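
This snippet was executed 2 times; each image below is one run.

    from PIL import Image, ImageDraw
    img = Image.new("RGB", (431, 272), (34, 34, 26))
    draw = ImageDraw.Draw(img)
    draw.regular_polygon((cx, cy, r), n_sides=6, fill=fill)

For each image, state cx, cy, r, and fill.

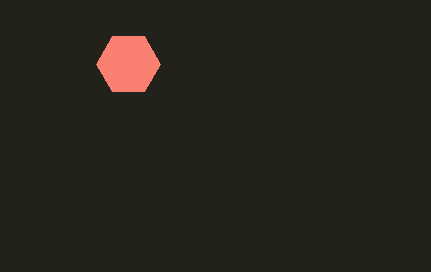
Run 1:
cx = 128
cy = 64
r = 32
fill = 'salmon'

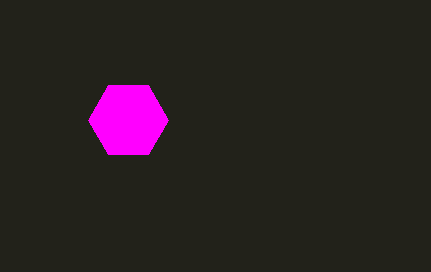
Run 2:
cx = 128
cy = 120
r = 40
fill = 'magenta'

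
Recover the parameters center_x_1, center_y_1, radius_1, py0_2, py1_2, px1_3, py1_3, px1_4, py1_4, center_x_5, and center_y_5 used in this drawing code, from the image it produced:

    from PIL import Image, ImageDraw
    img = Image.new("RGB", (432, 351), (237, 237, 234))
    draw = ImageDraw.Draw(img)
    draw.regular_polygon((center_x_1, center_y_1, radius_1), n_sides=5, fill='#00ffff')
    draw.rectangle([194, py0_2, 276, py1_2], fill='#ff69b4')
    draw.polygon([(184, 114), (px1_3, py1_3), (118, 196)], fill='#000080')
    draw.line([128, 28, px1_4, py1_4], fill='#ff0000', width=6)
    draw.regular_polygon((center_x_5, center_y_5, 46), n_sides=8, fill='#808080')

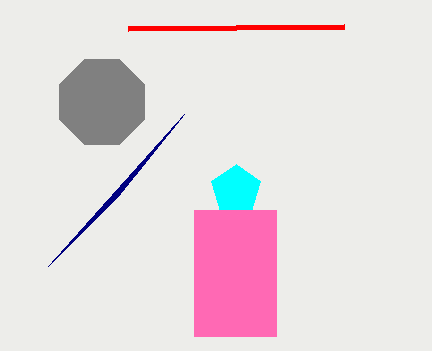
center_x_1 = 236, center_y_1 = 190, radius_1 = 26, py0_2 = 210, py1_2 = 336, px1_3 = 48, py1_3 = 266, px1_4 = 344, py1_4 = 26, center_x_5 = 102, center_y_5 = 102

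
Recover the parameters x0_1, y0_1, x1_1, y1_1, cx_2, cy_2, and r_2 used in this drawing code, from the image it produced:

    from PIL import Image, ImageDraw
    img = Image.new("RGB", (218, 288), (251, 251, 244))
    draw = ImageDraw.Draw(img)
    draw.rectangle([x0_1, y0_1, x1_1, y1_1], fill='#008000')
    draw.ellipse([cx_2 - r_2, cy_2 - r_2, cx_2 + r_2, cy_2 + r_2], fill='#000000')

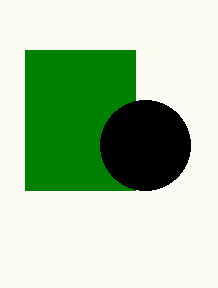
x0_1 = 25; y0_1 = 50; x1_1 = 135; y1_1 = 190; cx_2 = 145; cy_2 = 145; r_2 = 45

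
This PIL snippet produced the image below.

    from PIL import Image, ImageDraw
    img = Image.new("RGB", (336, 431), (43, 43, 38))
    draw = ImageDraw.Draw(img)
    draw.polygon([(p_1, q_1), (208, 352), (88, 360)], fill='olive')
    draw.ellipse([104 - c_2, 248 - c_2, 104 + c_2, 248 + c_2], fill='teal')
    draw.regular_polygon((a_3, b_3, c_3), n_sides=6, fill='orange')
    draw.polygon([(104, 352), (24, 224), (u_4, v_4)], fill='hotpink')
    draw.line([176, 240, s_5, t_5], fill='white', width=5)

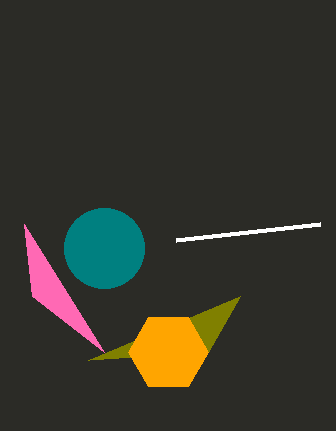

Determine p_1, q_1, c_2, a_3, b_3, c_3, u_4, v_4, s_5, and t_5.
p_1 = 240; q_1 = 296; c_2 = 40; a_3 = 168; b_3 = 352; c_3 = 40; u_4 = 32; v_4 = 296; s_5 = 320; t_5 = 224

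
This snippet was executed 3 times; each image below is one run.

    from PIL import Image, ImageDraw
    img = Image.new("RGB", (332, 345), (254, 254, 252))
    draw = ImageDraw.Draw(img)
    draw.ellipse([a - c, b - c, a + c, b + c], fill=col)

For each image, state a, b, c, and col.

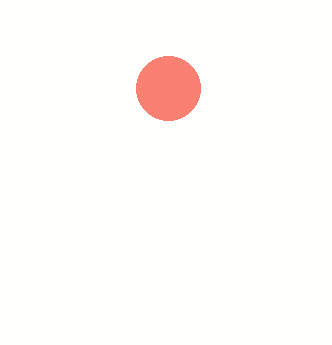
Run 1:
a = 168; b = 88; c = 32; col = 'salmon'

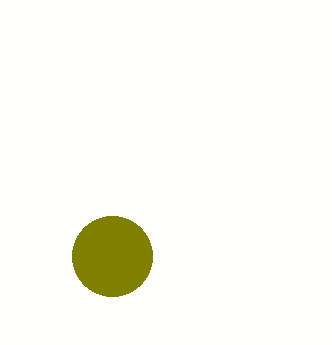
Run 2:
a = 112; b = 256; c = 40; col = 'olive'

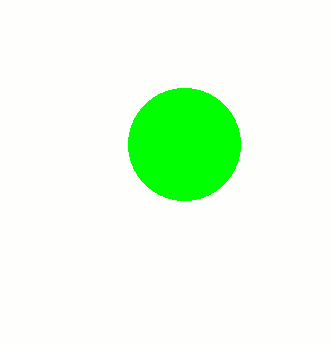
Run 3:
a = 184, b = 144, c = 56, col = 'lime'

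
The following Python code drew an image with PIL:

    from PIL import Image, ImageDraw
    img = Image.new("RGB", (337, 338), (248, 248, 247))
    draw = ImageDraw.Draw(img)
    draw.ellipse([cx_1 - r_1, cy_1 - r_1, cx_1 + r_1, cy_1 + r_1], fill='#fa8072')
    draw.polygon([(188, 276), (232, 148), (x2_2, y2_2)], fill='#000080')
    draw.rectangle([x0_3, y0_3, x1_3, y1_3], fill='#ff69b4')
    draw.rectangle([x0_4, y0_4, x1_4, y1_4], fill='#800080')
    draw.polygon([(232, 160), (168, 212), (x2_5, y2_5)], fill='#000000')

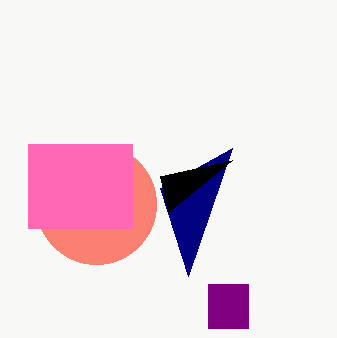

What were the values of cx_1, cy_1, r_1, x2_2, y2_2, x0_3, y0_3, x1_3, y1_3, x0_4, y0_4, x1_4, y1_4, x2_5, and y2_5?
cx_1 = 96, cy_1 = 204, r_1 = 60, x2_2 = 160, y2_2 = 188, x0_3 = 28, y0_3 = 144, x1_3 = 132, y1_3 = 228, x0_4 = 208, y0_4 = 284, x1_4 = 248, y1_4 = 328, x2_5 = 160, y2_5 = 176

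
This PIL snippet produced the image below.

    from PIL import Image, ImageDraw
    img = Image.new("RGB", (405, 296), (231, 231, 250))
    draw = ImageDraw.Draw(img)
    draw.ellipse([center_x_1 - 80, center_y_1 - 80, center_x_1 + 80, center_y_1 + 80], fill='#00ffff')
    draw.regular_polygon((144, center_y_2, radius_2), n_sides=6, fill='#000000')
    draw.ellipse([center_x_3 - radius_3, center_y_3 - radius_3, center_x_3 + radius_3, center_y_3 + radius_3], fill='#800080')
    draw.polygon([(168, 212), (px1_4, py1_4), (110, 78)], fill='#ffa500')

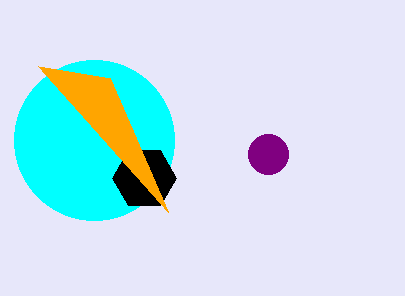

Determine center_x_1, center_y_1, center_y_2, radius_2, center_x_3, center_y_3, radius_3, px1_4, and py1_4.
center_x_1 = 94; center_y_1 = 140; center_y_2 = 178; radius_2 = 32; center_x_3 = 268; center_y_3 = 154; radius_3 = 20; px1_4 = 38; py1_4 = 66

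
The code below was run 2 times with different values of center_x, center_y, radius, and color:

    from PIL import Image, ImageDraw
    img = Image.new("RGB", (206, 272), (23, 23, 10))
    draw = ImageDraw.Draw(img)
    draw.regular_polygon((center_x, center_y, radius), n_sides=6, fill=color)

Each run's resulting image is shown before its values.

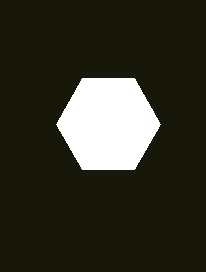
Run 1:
center_x = 108, center_y = 124, radius = 52, color = 'white'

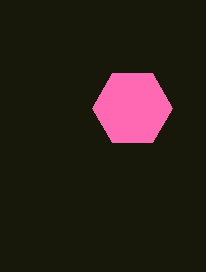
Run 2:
center_x = 132
center_y = 108
radius = 40
color = 'hotpink'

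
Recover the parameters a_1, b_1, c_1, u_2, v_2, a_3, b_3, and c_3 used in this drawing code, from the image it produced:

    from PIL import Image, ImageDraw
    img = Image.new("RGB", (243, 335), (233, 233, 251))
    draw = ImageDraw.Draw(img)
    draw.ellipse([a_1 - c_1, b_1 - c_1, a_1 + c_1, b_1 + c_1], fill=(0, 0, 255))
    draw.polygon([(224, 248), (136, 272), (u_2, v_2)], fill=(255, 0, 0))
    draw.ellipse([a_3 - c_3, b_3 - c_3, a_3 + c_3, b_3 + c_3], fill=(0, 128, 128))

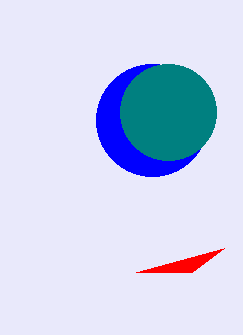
a_1 = 152, b_1 = 120, c_1 = 56, u_2 = 192, v_2 = 272, a_3 = 168, b_3 = 112, c_3 = 48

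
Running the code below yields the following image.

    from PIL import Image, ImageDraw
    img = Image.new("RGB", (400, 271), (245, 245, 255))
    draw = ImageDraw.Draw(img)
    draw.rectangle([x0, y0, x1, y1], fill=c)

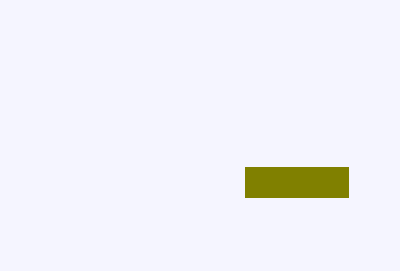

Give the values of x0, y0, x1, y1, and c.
x0 = 245, y0 = 167, x1 = 348, y1 = 197, c = 'olive'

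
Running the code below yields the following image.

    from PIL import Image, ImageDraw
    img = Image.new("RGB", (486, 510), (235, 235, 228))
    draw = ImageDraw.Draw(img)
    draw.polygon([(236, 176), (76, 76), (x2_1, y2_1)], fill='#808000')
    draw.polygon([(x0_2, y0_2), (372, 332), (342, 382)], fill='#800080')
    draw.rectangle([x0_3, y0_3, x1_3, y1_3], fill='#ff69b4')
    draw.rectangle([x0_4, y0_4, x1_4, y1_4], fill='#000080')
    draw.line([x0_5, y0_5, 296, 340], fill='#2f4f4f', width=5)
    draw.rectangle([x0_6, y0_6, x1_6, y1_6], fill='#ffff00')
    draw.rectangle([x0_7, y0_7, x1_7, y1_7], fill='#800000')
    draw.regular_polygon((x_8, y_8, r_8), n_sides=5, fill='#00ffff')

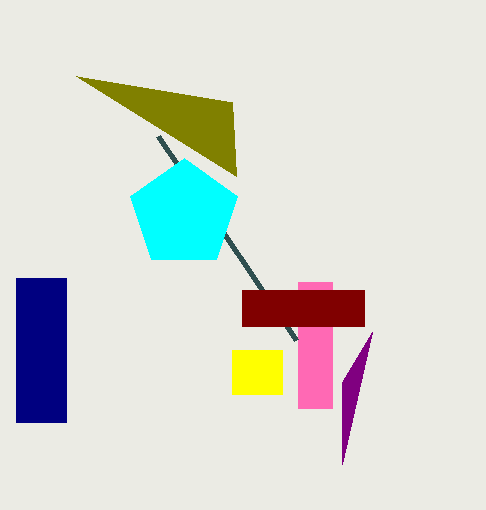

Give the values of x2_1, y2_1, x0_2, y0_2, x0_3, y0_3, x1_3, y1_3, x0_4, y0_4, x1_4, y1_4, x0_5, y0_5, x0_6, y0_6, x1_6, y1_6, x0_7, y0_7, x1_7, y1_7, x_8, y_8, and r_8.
x2_1 = 232
y2_1 = 102
x0_2 = 342
y0_2 = 464
x0_3 = 298
y0_3 = 282
x1_3 = 332
y1_3 = 408
x0_4 = 16
y0_4 = 278
x1_4 = 66
y1_4 = 422
x0_5 = 158
y0_5 = 136
x0_6 = 232
y0_6 = 350
x1_6 = 282
y1_6 = 394
x0_7 = 242
y0_7 = 290
x1_7 = 364
y1_7 = 326
x_8 = 184
y_8 = 214
r_8 = 56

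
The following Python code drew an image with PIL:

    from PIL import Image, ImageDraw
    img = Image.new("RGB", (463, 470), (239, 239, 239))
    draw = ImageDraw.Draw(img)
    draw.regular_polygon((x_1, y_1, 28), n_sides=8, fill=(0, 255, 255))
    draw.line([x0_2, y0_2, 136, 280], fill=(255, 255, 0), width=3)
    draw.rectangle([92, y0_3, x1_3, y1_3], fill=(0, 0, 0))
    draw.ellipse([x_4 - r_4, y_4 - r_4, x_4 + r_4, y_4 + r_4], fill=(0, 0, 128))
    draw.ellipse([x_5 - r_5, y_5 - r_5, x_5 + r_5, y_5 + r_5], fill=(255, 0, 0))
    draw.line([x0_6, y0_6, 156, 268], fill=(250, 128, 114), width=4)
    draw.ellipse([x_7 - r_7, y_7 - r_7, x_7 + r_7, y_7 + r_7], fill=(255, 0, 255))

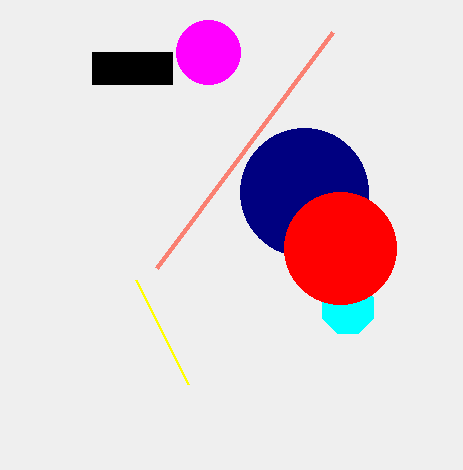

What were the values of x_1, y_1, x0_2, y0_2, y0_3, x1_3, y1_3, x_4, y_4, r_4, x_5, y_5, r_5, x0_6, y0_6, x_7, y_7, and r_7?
x_1 = 348
y_1 = 308
x0_2 = 188
y0_2 = 384
y0_3 = 52
x1_3 = 172
y1_3 = 84
x_4 = 304
y_4 = 192
r_4 = 64
x_5 = 340
y_5 = 248
r_5 = 56
x0_6 = 332
y0_6 = 32
x_7 = 208
y_7 = 52
r_7 = 32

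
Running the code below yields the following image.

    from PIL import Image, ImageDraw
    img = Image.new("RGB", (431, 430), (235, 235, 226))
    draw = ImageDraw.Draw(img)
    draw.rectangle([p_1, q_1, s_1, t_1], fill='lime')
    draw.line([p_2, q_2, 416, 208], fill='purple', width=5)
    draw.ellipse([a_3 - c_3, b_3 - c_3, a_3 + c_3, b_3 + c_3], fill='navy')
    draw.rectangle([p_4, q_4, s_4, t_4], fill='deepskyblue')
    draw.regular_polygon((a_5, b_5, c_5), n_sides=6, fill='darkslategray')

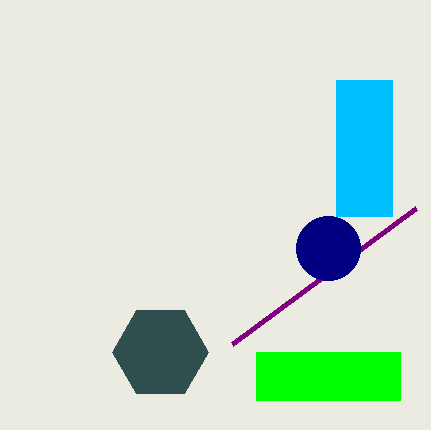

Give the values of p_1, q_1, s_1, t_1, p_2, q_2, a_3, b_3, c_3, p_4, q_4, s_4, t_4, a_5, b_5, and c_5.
p_1 = 256, q_1 = 352, s_1 = 400, t_1 = 400, p_2 = 232, q_2 = 344, a_3 = 328, b_3 = 248, c_3 = 32, p_4 = 336, q_4 = 80, s_4 = 392, t_4 = 216, a_5 = 160, b_5 = 352, c_5 = 48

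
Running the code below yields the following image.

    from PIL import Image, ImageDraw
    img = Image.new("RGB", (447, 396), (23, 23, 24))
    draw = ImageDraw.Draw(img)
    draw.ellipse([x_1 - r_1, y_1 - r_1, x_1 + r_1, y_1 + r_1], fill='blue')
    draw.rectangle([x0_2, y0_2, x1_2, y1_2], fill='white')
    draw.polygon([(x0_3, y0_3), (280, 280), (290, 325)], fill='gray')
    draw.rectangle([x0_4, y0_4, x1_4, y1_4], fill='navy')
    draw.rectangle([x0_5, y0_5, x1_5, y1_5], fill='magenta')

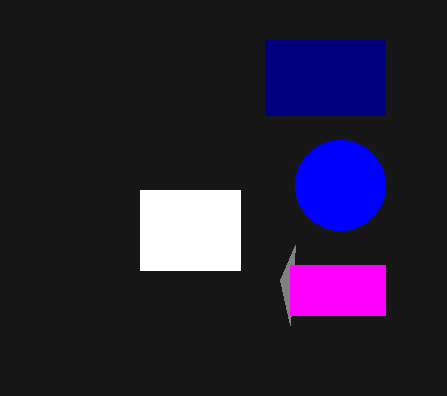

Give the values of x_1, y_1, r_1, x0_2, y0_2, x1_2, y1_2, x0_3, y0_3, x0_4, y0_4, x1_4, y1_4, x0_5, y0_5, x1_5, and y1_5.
x_1 = 340, y_1 = 185, r_1 = 45, x0_2 = 140, y0_2 = 190, x1_2 = 240, y1_2 = 270, x0_3 = 295, y0_3 = 245, x0_4 = 265, y0_4 = 40, x1_4 = 385, y1_4 = 115, x0_5 = 290, y0_5 = 265, x1_5 = 385, y1_5 = 315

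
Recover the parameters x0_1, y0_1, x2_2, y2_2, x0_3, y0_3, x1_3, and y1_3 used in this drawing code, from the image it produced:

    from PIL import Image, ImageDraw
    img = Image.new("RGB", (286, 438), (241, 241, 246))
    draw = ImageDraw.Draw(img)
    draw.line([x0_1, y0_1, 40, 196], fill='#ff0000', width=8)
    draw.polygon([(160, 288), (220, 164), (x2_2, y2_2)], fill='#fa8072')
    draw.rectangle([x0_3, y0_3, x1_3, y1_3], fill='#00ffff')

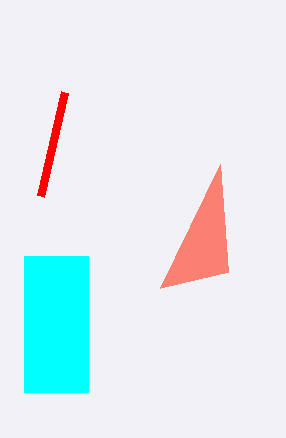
x0_1 = 64, y0_1 = 92, x2_2 = 228, y2_2 = 272, x0_3 = 24, y0_3 = 256, x1_3 = 88, y1_3 = 392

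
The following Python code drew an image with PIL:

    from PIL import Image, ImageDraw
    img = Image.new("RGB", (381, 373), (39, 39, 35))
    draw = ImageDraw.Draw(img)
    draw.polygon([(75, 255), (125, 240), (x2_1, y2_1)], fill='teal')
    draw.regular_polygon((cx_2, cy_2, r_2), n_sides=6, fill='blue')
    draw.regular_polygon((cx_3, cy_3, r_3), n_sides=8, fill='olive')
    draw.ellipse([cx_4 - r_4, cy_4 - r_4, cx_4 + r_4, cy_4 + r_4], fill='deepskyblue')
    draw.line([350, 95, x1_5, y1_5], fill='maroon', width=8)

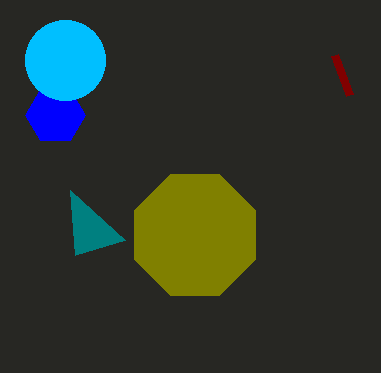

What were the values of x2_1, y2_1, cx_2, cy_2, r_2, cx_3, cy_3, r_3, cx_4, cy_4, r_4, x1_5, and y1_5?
x2_1 = 70; y2_1 = 190; cx_2 = 55; cy_2 = 115; r_2 = 30; cx_3 = 195; cy_3 = 235; r_3 = 65; cx_4 = 65; cy_4 = 60; r_4 = 40; x1_5 = 335; y1_5 = 55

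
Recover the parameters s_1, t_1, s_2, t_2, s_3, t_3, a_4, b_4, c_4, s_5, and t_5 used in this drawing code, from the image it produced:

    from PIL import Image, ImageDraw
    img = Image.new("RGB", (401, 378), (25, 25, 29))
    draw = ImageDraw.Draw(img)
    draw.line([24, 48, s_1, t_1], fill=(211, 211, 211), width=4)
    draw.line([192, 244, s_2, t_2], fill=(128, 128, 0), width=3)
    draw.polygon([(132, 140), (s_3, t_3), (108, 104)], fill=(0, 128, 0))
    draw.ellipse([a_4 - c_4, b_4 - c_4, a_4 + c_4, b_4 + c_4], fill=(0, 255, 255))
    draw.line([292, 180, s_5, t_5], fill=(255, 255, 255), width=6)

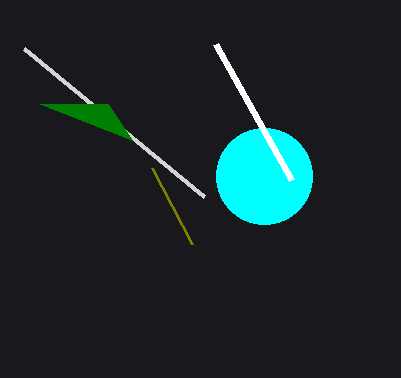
s_1 = 204
t_1 = 196
s_2 = 152
t_2 = 168
s_3 = 40
t_3 = 104
a_4 = 264
b_4 = 176
c_4 = 48
s_5 = 216
t_5 = 44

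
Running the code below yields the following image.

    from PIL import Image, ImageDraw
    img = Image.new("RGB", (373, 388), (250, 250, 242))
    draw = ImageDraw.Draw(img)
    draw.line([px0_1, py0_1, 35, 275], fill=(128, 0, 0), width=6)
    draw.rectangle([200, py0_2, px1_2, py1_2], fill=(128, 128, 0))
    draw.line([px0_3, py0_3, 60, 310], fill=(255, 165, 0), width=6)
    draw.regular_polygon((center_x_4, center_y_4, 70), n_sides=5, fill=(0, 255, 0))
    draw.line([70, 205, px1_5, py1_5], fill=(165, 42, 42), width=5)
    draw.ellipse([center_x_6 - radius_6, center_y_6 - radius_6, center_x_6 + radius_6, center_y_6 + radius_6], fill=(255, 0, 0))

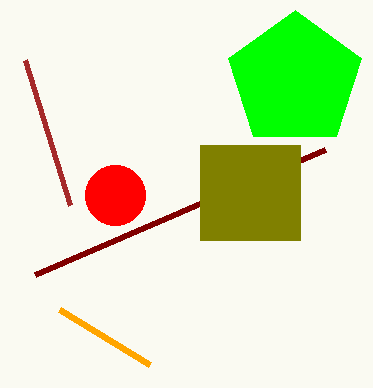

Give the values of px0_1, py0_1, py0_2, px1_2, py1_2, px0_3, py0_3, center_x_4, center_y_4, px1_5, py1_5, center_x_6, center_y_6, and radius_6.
px0_1 = 325; py0_1 = 150; py0_2 = 145; px1_2 = 300; py1_2 = 240; px0_3 = 150; py0_3 = 365; center_x_4 = 295; center_y_4 = 80; px1_5 = 25; py1_5 = 60; center_x_6 = 115; center_y_6 = 195; radius_6 = 30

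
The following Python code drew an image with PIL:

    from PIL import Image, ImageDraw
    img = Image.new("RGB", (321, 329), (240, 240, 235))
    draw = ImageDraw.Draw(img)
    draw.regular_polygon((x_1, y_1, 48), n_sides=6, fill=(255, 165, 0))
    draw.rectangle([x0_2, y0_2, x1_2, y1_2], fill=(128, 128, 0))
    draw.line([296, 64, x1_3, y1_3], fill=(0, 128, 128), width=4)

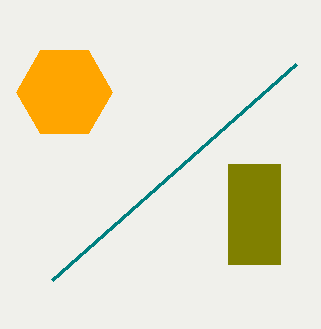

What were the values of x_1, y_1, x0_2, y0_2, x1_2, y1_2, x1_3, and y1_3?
x_1 = 64, y_1 = 92, x0_2 = 228, y0_2 = 164, x1_2 = 280, y1_2 = 264, x1_3 = 52, y1_3 = 280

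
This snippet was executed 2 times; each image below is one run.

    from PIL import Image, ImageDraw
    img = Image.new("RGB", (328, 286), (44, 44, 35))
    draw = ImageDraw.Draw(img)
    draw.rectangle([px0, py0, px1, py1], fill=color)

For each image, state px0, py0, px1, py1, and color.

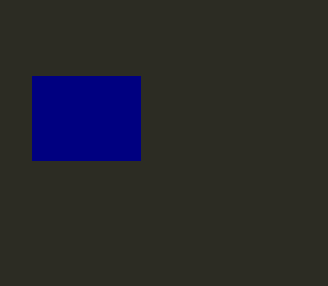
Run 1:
px0 = 32, py0 = 76, px1 = 140, py1 = 160, color = 'navy'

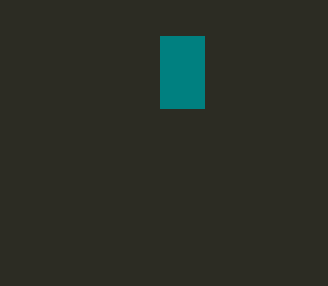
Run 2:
px0 = 160, py0 = 36, px1 = 204, py1 = 108, color = 'teal'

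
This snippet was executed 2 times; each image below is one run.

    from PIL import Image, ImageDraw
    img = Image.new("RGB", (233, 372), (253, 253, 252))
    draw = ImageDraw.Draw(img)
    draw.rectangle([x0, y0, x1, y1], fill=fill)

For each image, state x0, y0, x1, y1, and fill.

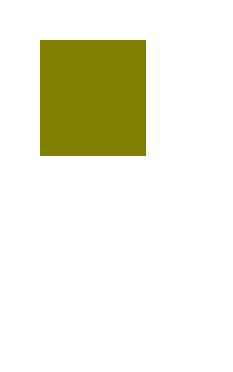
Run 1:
x0 = 40
y0 = 40
x1 = 145
y1 = 155
fill = 'olive'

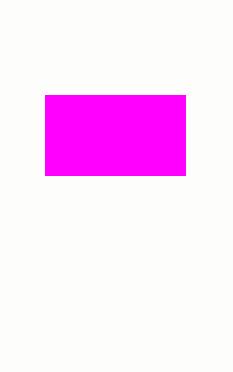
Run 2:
x0 = 45, y0 = 95, x1 = 185, y1 = 175, fill = 'magenta'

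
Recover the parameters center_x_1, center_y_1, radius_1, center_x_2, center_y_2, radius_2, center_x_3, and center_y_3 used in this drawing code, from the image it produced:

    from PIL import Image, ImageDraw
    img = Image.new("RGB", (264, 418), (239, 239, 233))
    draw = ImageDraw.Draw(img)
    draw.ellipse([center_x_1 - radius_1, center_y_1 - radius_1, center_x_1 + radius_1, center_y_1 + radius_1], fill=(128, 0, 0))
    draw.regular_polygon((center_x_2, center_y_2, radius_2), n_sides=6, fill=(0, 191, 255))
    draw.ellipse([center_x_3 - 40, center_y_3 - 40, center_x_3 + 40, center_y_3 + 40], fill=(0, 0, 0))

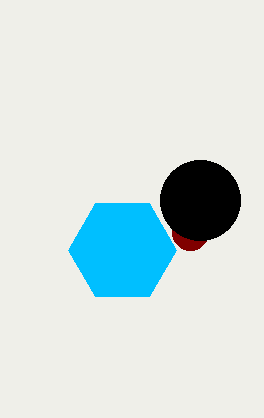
center_x_1 = 190, center_y_1 = 232, radius_1 = 18, center_x_2 = 122, center_y_2 = 250, radius_2 = 54, center_x_3 = 200, center_y_3 = 200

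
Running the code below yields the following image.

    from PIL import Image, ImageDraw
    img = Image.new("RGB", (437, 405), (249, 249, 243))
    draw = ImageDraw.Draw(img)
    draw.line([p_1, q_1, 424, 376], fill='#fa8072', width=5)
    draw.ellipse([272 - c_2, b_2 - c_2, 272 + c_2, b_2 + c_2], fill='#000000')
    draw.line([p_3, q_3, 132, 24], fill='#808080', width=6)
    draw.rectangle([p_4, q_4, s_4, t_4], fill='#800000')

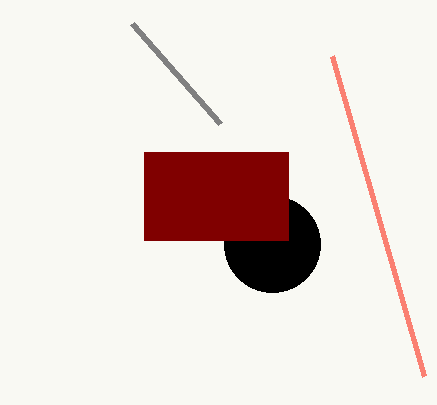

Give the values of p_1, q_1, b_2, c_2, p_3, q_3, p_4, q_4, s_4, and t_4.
p_1 = 332
q_1 = 56
b_2 = 244
c_2 = 48
p_3 = 220
q_3 = 124
p_4 = 144
q_4 = 152
s_4 = 288
t_4 = 240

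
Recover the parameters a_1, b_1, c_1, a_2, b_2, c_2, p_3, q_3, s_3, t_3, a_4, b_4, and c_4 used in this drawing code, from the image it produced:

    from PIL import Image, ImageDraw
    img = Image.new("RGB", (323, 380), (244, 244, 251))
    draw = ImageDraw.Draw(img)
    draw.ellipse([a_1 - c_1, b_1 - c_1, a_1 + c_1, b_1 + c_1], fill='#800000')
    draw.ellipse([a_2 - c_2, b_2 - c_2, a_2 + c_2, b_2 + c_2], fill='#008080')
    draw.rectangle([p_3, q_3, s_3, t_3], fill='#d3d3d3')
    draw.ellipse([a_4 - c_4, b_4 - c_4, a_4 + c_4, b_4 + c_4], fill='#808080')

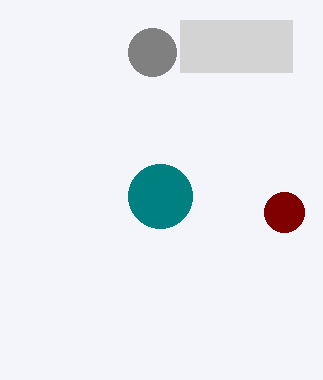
a_1 = 284; b_1 = 212; c_1 = 20; a_2 = 160; b_2 = 196; c_2 = 32; p_3 = 180; q_3 = 20; s_3 = 292; t_3 = 72; a_4 = 152; b_4 = 52; c_4 = 24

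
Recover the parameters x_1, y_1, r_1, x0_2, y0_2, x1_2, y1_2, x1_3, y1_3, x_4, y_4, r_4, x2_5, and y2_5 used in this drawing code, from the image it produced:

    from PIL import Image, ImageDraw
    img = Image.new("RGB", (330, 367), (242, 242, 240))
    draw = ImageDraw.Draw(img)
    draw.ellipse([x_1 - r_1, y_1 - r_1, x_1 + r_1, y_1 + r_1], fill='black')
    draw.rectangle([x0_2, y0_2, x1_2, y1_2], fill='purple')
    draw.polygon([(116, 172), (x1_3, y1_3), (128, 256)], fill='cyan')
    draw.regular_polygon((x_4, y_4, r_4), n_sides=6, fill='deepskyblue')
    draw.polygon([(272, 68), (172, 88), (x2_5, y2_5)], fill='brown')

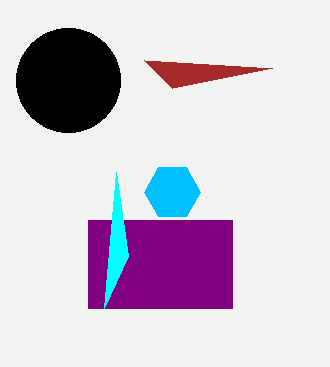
x_1 = 68, y_1 = 80, r_1 = 52, x0_2 = 88, y0_2 = 220, x1_2 = 232, y1_2 = 308, x1_3 = 104, y1_3 = 308, x_4 = 172, y_4 = 192, r_4 = 28, x2_5 = 144, y2_5 = 60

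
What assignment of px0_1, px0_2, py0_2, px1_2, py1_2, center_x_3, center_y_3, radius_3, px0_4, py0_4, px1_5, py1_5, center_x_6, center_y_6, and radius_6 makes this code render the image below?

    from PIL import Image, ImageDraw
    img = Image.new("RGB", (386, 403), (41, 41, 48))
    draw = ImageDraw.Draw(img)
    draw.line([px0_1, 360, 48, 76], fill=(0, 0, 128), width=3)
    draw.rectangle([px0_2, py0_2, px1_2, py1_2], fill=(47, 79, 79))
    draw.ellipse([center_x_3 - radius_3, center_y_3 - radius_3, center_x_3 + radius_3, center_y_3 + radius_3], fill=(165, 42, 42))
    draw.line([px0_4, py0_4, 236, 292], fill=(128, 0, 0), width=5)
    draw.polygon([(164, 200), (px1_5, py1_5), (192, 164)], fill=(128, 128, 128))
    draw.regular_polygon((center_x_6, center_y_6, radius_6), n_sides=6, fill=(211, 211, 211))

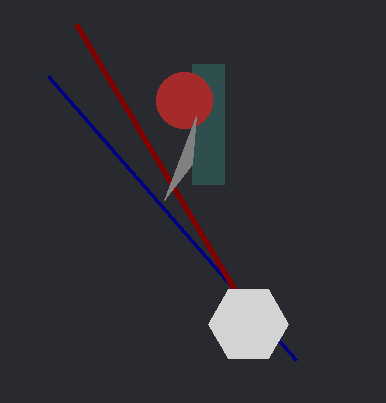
px0_1 = 296, px0_2 = 192, py0_2 = 64, px1_2 = 224, py1_2 = 184, center_x_3 = 184, center_y_3 = 100, radius_3 = 28, px0_4 = 76, py0_4 = 24, px1_5 = 196, py1_5 = 116, center_x_6 = 248, center_y_6 = 324, radius_6 = 40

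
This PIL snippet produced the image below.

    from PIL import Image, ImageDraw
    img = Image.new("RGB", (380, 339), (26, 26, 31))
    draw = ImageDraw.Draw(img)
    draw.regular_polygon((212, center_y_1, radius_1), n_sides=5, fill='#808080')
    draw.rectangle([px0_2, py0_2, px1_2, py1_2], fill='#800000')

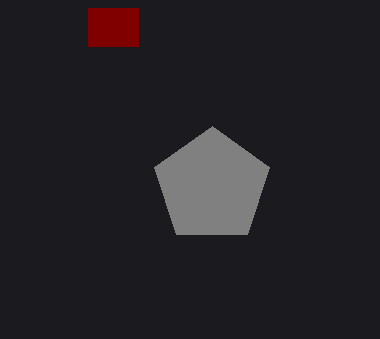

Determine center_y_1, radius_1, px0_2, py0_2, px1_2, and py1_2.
center_y_1 = 186; radius_1 = 60; px0_2 = 88; py0_2 = 8; px1_2 = 138; py1_2 = 46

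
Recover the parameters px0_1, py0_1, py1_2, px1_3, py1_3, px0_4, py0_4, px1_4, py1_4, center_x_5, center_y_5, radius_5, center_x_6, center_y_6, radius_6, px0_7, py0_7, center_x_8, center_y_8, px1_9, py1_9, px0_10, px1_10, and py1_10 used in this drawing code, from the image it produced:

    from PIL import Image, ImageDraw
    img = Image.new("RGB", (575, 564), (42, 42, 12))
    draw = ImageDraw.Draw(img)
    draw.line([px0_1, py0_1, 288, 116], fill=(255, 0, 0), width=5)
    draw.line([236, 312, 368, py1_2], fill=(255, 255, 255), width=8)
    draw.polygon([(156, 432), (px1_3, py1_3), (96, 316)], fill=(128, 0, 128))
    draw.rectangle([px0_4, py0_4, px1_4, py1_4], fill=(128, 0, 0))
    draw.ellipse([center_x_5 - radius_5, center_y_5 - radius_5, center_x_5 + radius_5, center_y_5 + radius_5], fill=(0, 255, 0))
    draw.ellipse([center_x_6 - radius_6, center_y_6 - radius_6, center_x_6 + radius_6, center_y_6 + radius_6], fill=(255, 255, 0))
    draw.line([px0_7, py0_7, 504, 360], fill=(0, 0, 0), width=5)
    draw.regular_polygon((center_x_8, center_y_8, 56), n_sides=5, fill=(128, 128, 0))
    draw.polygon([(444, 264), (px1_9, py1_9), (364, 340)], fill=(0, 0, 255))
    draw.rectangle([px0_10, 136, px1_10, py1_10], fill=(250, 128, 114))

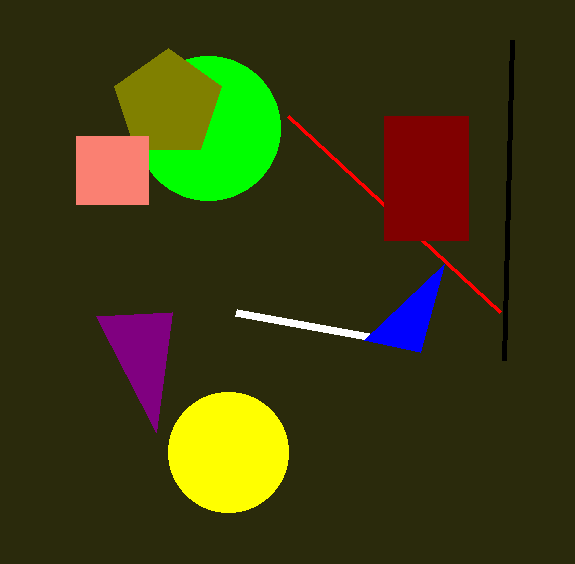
px0_1 = 500
py0_1 = 312
py1_2 = 336
px1_3 = 172
py1_3 = 312
px0_4 = 384
py0_4 = 116
px1_4 = 468
py1_4 = 240
center_x_5 = 208
center_y_5 = 128
radius_5 = 72
center_x_6 = 228
center_y_6 = 452
radius_6 = 60
px0_7 = 512
py0_7 = 40
center_x_8 = 168
center_y_8 = 104
px1_9 = 420
py1_9 = 352
px0_10 = 76
px1_10 = 148
py1_10 = 204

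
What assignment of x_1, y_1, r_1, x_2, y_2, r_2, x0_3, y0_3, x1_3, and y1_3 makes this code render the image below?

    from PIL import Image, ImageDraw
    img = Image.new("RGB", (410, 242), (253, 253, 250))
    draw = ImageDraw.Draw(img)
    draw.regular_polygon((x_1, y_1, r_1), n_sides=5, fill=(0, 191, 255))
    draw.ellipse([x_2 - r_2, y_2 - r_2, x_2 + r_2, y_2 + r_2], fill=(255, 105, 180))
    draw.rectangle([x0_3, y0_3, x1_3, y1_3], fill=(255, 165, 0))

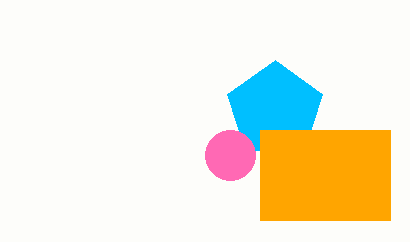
x_1 = 275, y_1 = 110, r_1 = 50, x_2 = 230, y_2 = 155, r_2 = 25, x0_3 = 260, y0_3 = 130, x1_3 = 390, y1_3 = 220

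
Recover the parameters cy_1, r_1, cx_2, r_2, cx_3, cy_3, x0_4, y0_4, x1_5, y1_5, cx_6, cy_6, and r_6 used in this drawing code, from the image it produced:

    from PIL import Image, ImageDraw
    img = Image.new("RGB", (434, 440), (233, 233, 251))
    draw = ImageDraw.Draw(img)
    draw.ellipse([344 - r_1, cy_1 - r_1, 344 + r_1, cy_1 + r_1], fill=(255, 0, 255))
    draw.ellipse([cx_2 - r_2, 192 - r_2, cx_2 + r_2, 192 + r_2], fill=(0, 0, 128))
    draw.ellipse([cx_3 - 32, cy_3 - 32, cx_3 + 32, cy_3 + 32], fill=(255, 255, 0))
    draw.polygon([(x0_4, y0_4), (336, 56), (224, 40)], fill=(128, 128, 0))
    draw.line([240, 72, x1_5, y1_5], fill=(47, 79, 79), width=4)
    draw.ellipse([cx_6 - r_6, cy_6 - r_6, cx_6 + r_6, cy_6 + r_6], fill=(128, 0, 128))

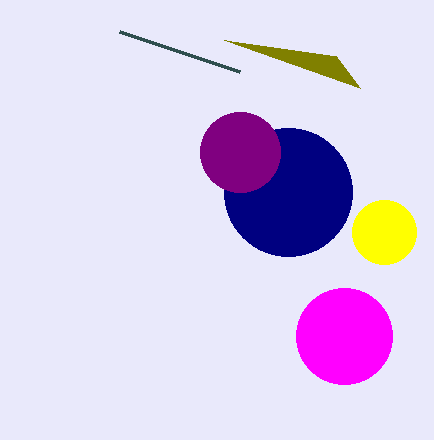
cy_1 = 336
r_1 = 48
cx_2 = 288
r_2 = 64
cx_3 = 384
cy_3 = 232
x0_4 = 360
y0_4 = 88
x1_5 = 120
y1_5 = 32
cx_6 = 240
cy_6 = 152
r_6 = 40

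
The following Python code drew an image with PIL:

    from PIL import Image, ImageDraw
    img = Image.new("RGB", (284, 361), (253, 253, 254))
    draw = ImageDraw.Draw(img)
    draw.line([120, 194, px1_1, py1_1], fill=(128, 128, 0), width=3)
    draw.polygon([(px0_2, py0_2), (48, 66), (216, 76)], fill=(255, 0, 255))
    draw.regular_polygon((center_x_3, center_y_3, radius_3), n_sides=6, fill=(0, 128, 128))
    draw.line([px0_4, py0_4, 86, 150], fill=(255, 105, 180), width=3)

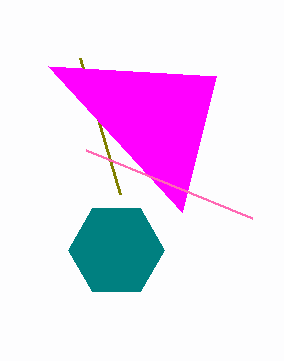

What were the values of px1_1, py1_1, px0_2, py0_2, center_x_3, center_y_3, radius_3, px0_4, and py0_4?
px1_1 = 80; py1_1 = 58; px0_2 = 182; py0_2 = 212; center_x_3 = 116; center_y_3 = 250; radius_3 = 48; px0_4 = 252; py0_4 = 218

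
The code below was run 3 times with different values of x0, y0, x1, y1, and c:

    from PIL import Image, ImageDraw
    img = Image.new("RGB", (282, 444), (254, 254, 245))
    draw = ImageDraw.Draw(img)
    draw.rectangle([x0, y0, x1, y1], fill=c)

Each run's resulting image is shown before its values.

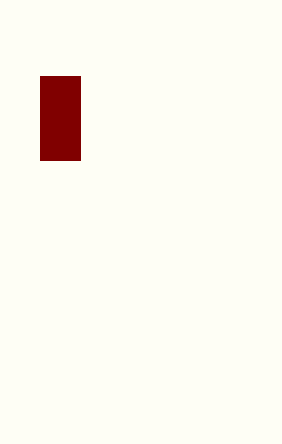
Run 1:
x0 = 40; y0 = 76; x1 = 80; y1 = 160; c = 'maroon'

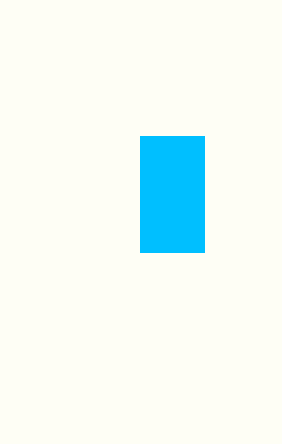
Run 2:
x0 = 140; y0 = 136; x1 = 204; y1 = 252; c = 'deepskyblue'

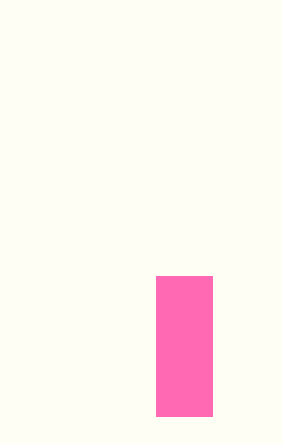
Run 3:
x0 = 156
y0 = 276
x1 = 212
y1 = 416
c = 'hotpink'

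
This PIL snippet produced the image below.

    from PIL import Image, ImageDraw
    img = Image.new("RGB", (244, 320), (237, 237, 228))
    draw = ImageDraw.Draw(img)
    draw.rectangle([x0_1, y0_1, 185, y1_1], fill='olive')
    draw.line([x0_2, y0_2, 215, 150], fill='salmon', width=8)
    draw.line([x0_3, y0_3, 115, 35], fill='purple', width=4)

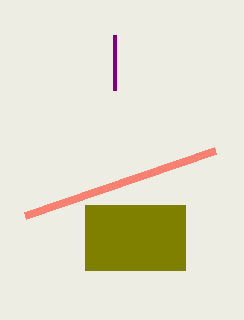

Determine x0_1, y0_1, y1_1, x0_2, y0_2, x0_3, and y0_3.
x0_1 = 85; y0_1 = 205; y1_1 = 270; x0_2 = 25; y0_2 = 215; x0_3 = 115; y0_3 = 90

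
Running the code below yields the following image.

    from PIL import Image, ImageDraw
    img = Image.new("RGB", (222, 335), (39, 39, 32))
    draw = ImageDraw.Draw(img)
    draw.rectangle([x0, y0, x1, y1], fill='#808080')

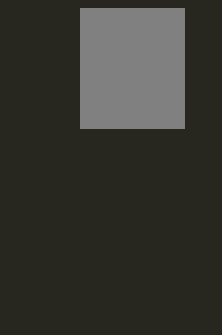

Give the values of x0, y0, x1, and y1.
x0 = 80; y0 = 8; x1 = 184; y1 = 128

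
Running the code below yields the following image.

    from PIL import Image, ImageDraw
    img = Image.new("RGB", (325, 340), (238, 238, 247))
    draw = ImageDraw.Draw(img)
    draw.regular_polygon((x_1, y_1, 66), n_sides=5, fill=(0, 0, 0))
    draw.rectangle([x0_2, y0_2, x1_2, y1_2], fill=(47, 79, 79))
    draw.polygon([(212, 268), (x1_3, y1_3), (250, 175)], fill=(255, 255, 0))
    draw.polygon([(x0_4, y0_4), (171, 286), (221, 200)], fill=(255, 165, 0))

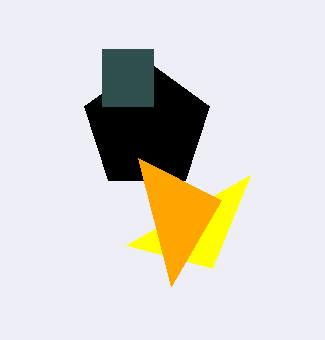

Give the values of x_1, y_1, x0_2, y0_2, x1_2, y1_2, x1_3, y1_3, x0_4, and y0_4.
x_1 = 147, y_1 = 127, x0_2 = 102, y0_2 = 49, x1_2 = 153, y1_2 = 106, x1_3 = 126, y1_3 = 245, x0_4 = 138, y0_4 = 158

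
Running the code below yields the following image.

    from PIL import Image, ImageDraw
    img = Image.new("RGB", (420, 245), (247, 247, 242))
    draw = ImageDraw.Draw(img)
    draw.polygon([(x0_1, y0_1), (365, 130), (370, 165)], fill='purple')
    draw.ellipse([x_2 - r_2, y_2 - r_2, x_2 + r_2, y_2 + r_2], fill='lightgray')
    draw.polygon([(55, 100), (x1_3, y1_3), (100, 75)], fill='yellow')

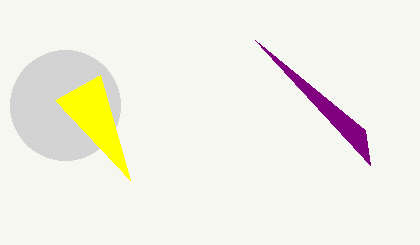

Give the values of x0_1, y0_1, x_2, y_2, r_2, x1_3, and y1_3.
x0_1 = 255
y0_1 = 40
x_2 = 65
y_2 = 105
r_2 = 55
x1_3 = 130
y1_3 = 180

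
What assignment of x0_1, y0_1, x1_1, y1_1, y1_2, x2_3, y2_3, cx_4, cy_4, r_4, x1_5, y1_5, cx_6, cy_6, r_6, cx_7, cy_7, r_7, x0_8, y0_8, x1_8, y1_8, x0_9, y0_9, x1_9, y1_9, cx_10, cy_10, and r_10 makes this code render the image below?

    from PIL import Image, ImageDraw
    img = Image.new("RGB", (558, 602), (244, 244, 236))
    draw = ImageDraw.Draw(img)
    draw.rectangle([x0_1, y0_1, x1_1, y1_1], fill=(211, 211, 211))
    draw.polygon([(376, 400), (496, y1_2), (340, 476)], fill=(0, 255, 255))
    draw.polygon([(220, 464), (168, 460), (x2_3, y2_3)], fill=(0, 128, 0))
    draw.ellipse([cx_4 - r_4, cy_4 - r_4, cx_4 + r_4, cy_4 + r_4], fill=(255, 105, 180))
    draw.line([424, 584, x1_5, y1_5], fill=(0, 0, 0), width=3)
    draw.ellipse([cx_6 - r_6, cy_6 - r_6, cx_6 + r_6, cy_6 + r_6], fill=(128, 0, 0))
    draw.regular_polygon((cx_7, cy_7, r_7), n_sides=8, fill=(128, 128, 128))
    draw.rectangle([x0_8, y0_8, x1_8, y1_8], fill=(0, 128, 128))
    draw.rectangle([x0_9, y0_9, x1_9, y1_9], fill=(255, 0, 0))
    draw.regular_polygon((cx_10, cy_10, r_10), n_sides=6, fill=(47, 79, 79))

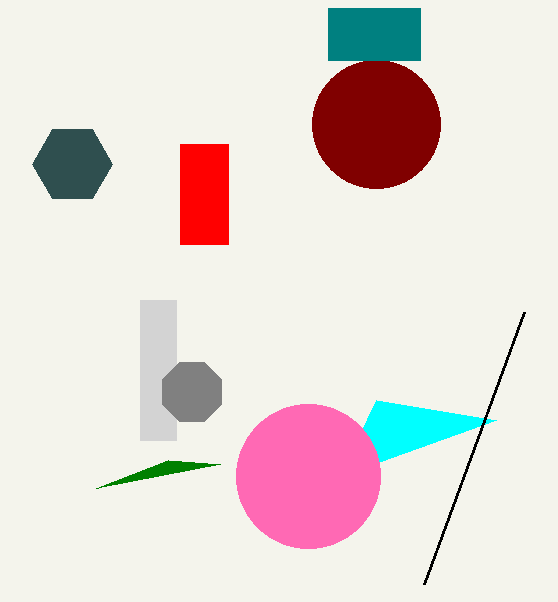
x0_1 = 140; y0_1 = 300; x1_1 = 176; y1_1 = 440; y1_2 = 420; x2_3 = 96; y2_3 = 488; cx_4 = 308; cy_4 = 476; r_4 = 72; x1_5 = 524; y1_5 = 312; cx_6 = 376; cy_6 = 124; r_6 = 64; cx_7 = 192; cy_7 = 392; r_7 = 32; x0_8 = 328; y0_8 = 8; x1_8 = 420; y1_8 = 60; x0_9 = 180; y0_9 = 144; x1_9 = 228; y1_9 = 244; cx_10 = 72; cy_10 = 164; r_10 = 40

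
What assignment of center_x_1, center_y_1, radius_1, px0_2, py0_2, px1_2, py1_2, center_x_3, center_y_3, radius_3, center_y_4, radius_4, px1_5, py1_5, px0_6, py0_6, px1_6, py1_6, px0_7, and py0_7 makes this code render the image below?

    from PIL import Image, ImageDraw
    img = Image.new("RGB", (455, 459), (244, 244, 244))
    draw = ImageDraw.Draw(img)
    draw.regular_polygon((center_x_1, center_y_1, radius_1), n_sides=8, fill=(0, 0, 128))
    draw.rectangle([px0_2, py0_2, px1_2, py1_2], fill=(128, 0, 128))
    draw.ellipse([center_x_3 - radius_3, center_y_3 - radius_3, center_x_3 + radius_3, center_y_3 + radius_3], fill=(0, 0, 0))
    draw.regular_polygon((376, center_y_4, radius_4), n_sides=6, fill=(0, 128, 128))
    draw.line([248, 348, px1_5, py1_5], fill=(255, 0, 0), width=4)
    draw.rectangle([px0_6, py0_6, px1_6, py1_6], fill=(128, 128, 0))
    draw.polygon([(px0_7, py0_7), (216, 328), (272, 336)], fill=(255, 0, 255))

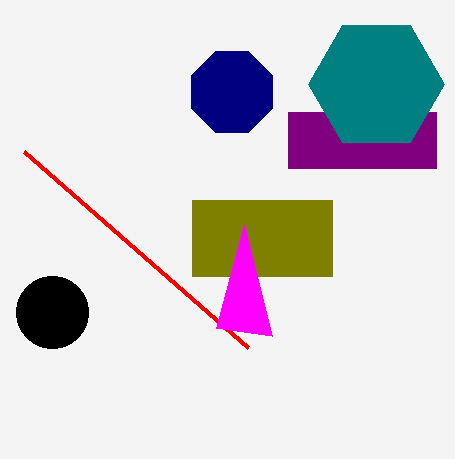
center_x_1 = 232; center_y_1 = 92; radius_1 = 44; px0_2 = 288; py0_2 = 112; px1_2 = 436; py1_2 = 168; center_x_3 = 52; center_y_3 = 312; radius_3 = 36; center_y_4 = 84; radius_4 = 68; px1_5 = 24; py1_5 = 152; px0_6 = 192; py0_6 = 200; px1_6 = 332; py1_6 = 276; px0_7 = 244; py0_7 = 224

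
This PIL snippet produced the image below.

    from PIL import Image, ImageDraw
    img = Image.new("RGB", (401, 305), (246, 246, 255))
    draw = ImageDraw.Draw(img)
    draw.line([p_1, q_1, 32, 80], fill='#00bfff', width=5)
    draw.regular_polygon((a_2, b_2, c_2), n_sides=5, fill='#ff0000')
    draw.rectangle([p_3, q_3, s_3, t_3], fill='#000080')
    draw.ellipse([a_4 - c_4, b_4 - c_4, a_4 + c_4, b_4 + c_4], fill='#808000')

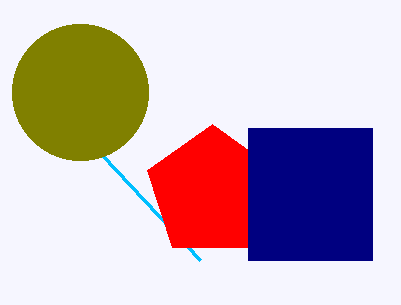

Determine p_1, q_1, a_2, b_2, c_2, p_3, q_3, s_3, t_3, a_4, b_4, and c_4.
p_1 = 200, q_1 = 260, a_2 = 212, b_2 = 192, c_2 = 68, p_3 = 248, q_3 = 128, s_3 = 372, t_3 = 260, a_4 = 80, b_4 = 92, c_4 = 68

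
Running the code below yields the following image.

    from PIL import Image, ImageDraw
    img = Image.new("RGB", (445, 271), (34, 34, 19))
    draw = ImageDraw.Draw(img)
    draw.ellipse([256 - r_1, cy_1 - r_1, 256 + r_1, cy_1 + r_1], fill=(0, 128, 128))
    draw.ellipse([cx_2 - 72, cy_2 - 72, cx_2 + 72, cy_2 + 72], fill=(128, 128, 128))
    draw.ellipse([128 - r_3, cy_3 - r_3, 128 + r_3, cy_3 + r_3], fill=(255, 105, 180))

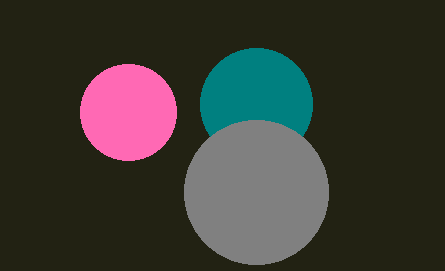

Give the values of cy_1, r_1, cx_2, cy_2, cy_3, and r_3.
cy_1 = 104; r_1 = 56; cx_2 = 256; cy_2 = 192; cy_3 = 112; r_3 = 48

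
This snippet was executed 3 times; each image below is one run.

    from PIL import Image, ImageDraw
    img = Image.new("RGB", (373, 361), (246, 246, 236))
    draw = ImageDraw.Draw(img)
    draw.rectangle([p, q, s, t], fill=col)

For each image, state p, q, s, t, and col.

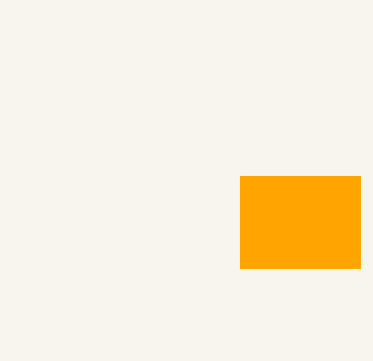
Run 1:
p = 240
q = 176
s = 360
t = 268
col = 'orange'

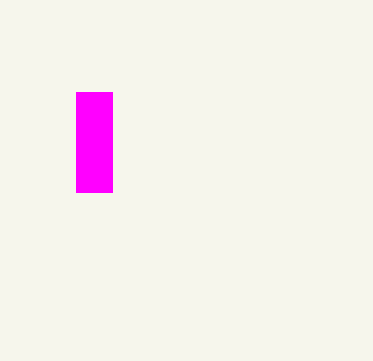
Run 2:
p = 76; q = 92; s = 112; t = 192; col = 'magenta'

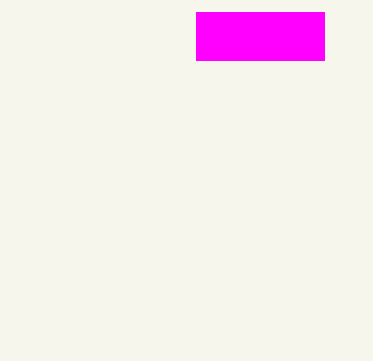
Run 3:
p = 196, q = 12, s = 324, t = 60, col = 'magenta'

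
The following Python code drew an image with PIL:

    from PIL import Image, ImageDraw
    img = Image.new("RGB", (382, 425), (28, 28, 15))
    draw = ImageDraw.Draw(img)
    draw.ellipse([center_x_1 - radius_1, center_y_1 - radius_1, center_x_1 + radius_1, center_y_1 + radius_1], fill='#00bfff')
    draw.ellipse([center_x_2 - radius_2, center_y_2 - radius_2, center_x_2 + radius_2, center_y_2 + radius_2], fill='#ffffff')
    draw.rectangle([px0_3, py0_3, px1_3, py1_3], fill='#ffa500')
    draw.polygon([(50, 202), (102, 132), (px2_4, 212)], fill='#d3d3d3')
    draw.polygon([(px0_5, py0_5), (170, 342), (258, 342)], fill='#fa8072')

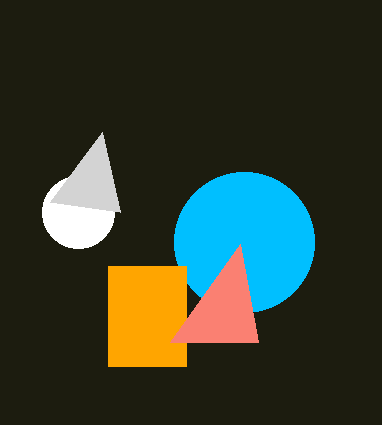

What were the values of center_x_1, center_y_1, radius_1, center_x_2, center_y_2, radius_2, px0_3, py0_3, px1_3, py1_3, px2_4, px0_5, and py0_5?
center_x_1 = 244, center_y_1 = 242, radius_1 = 70, center_x_2 = 78, center_y_2 = 212, radius_2 = 36, px0_3 = 108, py0_3 = 266, px1_3 = 186, py1_3 = 366, px2_4 = 120, px0_5 = 240, py0_5 = 244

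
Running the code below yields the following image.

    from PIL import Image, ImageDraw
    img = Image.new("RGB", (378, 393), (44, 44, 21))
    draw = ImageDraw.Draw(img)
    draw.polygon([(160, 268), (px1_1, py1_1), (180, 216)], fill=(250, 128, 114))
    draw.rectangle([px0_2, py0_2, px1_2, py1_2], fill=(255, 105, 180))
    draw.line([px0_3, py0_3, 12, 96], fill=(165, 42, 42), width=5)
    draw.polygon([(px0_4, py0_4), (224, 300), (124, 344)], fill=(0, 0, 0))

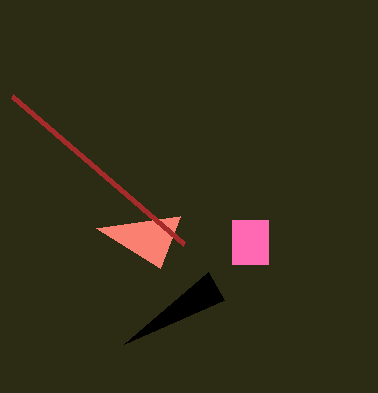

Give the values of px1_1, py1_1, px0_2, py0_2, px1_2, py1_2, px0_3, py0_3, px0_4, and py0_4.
px1_1 = 96; py1_1 = 228; px0_2 = 232; py0_2 = 220; px1_2 = 268; py1_2 = 264; px0_3 = 184; py0_3 = 244; px0_4 = 208; py0_4 = 272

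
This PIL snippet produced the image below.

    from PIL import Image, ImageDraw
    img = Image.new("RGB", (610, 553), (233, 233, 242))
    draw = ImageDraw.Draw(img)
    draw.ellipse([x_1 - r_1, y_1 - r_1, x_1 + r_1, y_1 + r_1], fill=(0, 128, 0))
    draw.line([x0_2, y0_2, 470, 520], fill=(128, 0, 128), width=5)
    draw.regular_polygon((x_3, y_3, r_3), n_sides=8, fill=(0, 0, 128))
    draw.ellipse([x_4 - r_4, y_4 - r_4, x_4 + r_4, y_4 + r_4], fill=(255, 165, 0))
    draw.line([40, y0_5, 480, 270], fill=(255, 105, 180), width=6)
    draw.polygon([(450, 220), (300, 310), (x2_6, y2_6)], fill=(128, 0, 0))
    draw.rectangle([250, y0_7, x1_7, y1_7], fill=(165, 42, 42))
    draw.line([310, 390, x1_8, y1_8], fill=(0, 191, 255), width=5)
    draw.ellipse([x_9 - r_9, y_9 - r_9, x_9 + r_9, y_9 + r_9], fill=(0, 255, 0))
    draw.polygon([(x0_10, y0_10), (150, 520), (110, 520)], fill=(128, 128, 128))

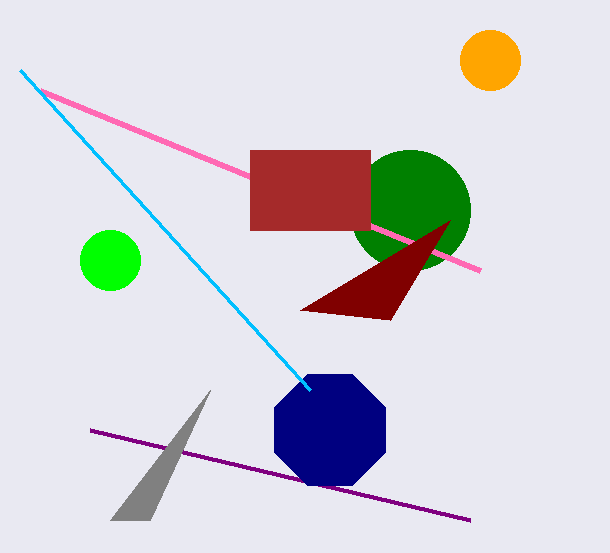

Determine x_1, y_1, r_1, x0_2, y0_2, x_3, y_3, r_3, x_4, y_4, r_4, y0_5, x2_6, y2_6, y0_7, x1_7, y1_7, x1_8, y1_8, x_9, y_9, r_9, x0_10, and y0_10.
x_1 = 410; y_1 = 210; r_1 = 60; x0_2 = 90; y0_2 = 430; x_3 = 330; y_3 = 430; r_3 = 60; x_4 = 490; y_4 = 60; r_4 = 30; y0_5 = 90; x2_6 = 390; y2_6 = 320; y0_7 = 150; x1_7 = 370; y1_7 = 230; x1_8 = 20; y1_8 = 70; x_9 = 110; y_9 = 260; r_9 = 30; x0_10 = 210; y0_10 = 390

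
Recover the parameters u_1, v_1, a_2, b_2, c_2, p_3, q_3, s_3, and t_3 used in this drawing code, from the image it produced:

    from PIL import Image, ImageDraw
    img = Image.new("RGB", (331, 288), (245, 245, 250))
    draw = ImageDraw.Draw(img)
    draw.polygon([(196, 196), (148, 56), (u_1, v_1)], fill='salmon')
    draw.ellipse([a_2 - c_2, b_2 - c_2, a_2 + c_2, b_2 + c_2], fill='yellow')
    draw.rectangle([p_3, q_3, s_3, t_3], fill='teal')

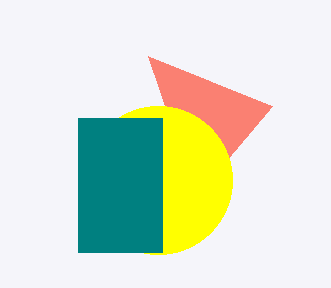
u_1 = 272
v_1 = 106
a_2 = 158
b_2 = 180
c_2 = 74
p_3 = 78
q_3 = 118
s_3 = 162
t_3 = 252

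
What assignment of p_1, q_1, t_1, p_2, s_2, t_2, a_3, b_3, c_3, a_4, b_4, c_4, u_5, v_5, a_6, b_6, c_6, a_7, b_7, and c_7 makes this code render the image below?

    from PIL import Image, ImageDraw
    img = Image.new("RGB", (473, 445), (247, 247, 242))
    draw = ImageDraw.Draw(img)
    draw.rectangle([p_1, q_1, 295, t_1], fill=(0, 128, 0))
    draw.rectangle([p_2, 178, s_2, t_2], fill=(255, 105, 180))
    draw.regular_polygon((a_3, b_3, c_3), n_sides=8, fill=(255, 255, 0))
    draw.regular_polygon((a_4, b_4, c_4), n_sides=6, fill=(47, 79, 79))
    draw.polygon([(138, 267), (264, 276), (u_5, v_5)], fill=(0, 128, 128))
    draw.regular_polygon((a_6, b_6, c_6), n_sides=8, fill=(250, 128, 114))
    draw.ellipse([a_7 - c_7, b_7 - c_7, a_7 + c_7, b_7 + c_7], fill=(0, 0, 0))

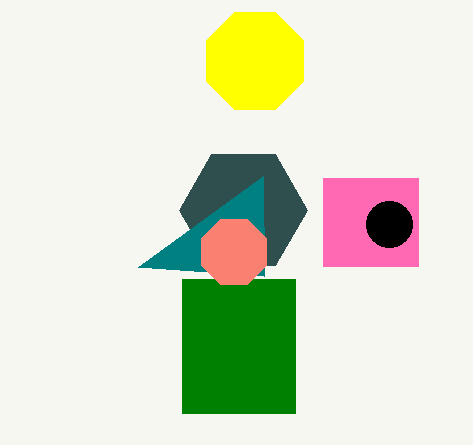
p_1 = 182; q_1 = 279; t_1 = 413; p_2 = 323; s_2 = 418; t_2 = 266; a_3 = 255; b_3 = 61; c_3 = 53; a_4 = 243; b_4 = 210; c_4 = 64; u_5 = 263; v_5 = 176; a_6 = 234; b_6 = 252; c_6 = 35; a_7 = 389; b_7 = 224; c_7 = 23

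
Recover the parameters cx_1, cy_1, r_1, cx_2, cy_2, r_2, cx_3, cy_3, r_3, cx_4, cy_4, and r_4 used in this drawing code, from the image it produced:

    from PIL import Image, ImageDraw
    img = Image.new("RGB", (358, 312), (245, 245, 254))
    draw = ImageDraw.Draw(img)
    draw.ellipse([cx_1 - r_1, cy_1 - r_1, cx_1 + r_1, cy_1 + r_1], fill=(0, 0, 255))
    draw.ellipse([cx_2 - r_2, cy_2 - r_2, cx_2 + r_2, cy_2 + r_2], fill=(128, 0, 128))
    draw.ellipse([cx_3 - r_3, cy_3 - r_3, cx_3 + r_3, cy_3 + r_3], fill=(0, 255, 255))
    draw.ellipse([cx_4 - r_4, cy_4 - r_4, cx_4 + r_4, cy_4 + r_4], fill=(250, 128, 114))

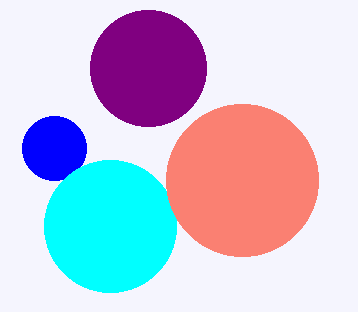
cx_1 = 54, cy_1 = 148, r_1 = 32, cx_2 = 148, cy_2 = 68, r_2 = 58, cx_3 = 110, cy_3 = 226, r_3 = 66, cx_4 = 242, cy_4 = 180, r_4 = 76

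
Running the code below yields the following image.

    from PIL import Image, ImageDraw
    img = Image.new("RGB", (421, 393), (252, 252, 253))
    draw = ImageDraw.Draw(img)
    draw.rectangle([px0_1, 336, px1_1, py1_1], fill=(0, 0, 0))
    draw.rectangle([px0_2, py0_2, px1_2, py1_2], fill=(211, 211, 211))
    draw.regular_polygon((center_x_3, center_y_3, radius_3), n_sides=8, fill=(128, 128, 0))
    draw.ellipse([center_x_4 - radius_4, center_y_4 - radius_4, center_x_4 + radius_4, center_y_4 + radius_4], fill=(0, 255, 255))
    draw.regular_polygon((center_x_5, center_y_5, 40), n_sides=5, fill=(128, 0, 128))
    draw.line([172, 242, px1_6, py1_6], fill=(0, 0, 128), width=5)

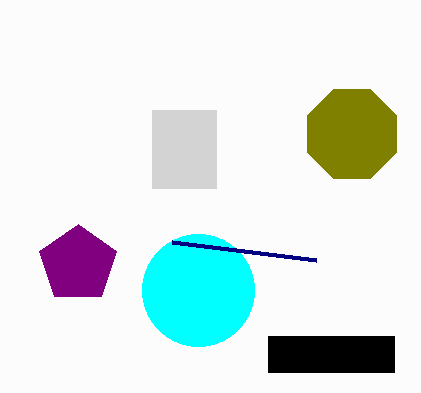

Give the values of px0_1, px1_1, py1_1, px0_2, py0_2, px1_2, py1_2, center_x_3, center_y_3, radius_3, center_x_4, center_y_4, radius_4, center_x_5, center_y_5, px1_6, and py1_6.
px0_1 = 268, px1_1 = 394, py1_1 = 372, px0_2 = 152, py0_2 = 110, px1_2 = 216, py1_2 = 188, center_x_3 = 352, center_y_3 = 134, radius_3 = 48, center_x_4 = 198, center_y_4 = 290, radius_4 = 56, center_x_5 = 78, center_y_5 = 264, px1_6 = 316, py1_6 = 260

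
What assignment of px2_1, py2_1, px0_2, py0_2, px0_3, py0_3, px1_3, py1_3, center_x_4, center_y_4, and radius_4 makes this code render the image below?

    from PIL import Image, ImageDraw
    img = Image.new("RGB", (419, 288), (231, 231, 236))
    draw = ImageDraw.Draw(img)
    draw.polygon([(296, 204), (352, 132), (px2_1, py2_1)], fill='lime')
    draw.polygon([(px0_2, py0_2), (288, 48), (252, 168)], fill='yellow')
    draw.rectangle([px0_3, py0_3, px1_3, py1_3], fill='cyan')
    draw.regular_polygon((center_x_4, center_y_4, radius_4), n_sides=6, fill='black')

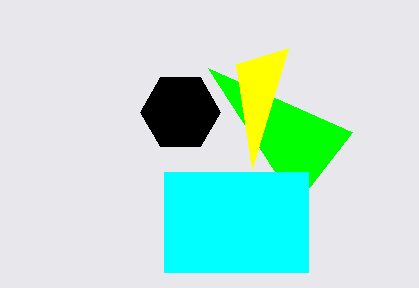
px2_1 = 208, py2_1 = 68, px0_2 = 236, py0_2 = 64, px0_3 = 164, py0_3 = 172, px1_3 = 308, py1_3 = 272, center_x_4 = 180, center_y_4 = 112, radius_4 = 40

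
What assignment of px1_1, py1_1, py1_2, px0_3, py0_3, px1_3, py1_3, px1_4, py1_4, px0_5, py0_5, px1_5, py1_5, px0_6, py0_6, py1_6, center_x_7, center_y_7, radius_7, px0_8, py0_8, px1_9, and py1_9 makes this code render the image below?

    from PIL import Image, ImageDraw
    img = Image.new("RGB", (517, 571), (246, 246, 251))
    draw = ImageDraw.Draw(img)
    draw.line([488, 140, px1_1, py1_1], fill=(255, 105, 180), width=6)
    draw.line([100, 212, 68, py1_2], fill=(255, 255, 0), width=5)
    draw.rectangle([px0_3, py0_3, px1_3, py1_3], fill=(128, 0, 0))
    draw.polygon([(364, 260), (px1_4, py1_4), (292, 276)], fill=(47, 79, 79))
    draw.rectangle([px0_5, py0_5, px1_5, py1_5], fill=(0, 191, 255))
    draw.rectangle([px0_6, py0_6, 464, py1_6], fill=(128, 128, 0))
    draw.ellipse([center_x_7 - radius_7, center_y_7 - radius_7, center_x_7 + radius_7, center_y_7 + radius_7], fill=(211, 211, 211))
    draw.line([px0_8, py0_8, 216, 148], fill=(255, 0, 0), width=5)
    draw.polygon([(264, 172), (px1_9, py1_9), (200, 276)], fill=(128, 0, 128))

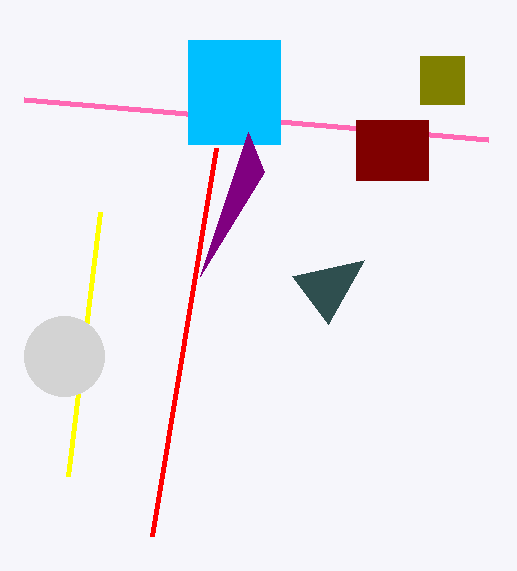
px1_1 = 24, py1_1 = 100, py1_2 = 476, px0_3 = 356, py0_3 = 120, px1_3 = 428, py1_3 = 180, px1_4 = 328, py1_4 = 324, px0_5 = 188, py0_5 = 40, px1_5 = 280, py1_5 = 144, px0_6 = 420, py0_6 = 56, py1_6 = 104, center_x_7 = 64, center_y_7 = 356, radius_7 = 40, px0_8 = 152, py0_8 = 536, px1_9 = 248, py1_9 = 132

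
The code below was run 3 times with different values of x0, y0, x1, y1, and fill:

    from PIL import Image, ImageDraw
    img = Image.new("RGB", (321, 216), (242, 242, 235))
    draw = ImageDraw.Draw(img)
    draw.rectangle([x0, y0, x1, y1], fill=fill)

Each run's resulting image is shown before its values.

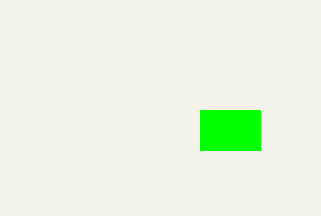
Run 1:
x0 = 200
y0 = 110
x1 = 260
y1 = 150
fill = 'lime'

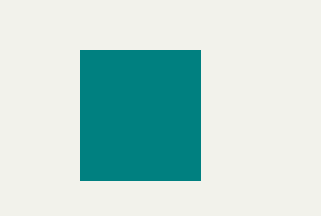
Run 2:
x0 = 80, y0 = 50, x1 = 200, y1 = 180, fill = 'teal'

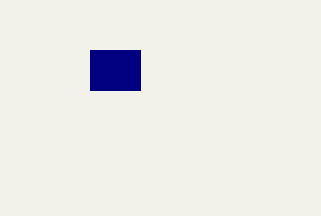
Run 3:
x0 = 90; y0 = 50; x1 = 140; y1 = 90; fill = 'navy'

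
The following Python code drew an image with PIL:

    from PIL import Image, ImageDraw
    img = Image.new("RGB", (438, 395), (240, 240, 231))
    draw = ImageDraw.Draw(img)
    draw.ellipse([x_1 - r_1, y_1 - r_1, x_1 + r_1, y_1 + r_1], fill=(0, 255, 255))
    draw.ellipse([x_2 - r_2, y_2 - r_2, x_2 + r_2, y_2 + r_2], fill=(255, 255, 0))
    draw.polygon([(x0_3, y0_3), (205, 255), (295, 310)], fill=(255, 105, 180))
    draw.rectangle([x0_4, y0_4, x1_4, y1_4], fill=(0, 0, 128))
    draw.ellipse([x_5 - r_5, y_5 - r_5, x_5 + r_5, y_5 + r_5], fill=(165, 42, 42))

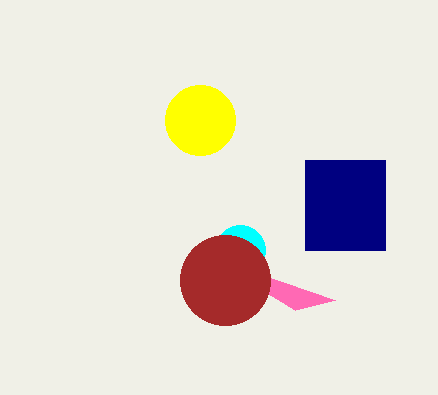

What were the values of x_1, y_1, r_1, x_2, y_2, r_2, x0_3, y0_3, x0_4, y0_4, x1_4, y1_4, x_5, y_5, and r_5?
x_1 = 240
y_1 = 250
r_1 = 25
x_2 = 200
y_2 = 120
r_2 = 35
x0_3 = 335
y0_3 = 300
x0_4 = 305
y0_4 = 160
x1_4 = 385
y1_4 = 250
x_5 = 225
y_5 = 280
r_5 = 45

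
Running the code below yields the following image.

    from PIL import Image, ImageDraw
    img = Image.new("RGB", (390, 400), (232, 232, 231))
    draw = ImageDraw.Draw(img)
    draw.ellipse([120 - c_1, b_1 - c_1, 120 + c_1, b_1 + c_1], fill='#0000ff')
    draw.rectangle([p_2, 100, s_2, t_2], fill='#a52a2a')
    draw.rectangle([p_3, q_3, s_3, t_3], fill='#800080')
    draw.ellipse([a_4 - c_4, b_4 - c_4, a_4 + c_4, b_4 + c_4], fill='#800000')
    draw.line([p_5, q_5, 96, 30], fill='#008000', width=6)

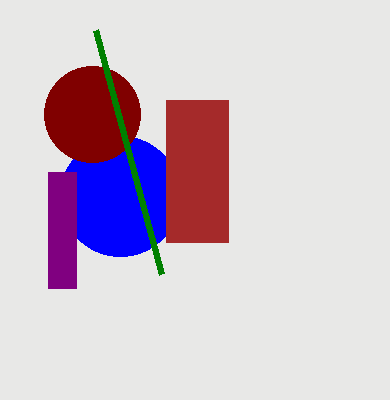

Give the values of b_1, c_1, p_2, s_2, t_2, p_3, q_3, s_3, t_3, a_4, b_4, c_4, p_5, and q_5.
b_1 = 196, c_1 = 60, p_2 = 166, s_2 = 228, t_2 = 242, p_3 = 48, q_3 = 172, s_3 = 76, t_3 = 288, a_4 = 92, b_4 = 114, c_4 = 48, p_5 = 162, q_5 = 274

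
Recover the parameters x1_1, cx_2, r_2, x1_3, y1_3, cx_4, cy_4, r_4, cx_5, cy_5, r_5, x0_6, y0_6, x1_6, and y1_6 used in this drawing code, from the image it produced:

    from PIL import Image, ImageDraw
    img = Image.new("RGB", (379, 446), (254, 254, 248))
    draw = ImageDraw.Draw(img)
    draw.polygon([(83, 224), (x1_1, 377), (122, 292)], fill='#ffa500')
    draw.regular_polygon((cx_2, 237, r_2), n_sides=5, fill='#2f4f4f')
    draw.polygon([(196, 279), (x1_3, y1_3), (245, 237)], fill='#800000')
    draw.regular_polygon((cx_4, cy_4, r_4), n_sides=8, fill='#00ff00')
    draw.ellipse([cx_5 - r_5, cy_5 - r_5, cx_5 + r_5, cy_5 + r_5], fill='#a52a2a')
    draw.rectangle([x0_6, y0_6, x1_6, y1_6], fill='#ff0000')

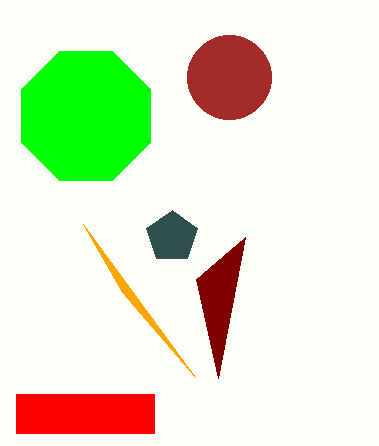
x1_1 = 195
cx_2 = 172
r_2 = 27
x1_3 = 218
y1_3 = 378
cx_4 = 86
cy_4 = 116
r_4 = 70
cx_5 = 229
cy_5 = 77
r_5 = 42
x0_6 = 16
y0_6 = 394
x1_6 = 154
y1_6 = 433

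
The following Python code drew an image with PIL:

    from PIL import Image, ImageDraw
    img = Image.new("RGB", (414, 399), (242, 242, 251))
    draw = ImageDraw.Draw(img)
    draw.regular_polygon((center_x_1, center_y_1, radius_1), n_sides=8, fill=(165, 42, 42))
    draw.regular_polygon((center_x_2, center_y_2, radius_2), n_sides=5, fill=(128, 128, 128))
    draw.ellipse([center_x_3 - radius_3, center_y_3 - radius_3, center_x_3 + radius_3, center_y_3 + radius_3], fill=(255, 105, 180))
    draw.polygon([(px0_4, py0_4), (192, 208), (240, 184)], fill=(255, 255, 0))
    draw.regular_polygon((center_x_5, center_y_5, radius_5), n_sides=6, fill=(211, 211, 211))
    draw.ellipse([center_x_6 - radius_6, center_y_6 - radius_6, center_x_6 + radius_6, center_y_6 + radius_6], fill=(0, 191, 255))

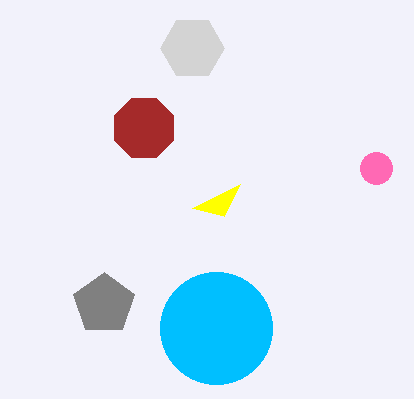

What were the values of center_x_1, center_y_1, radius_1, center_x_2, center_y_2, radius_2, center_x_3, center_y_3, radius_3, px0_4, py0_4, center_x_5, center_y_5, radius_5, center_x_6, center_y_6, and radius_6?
center_x_1 = 144; center_y_1 = 128; radius_1 = 32; center_x_2 = 104; center_y_2 = 304; radius_2 = 32; center_x_3 = 376; center_y_3 = 168; radius_3 = 16; px0_4 = 224; py0_4 = 216; center_x_5 = 192; center_y_5 = 48; radius_5 = 32; center_x_6 = 216; center_y_6 = 328; radius_6 = 56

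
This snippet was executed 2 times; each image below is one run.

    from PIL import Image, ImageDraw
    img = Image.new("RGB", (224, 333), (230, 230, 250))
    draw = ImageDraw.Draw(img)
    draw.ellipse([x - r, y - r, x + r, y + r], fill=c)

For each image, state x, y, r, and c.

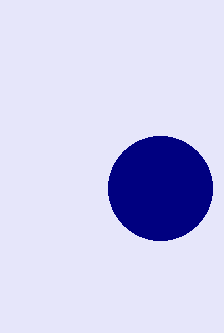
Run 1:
x = 160, y = 188, r = 52, c = 'navy'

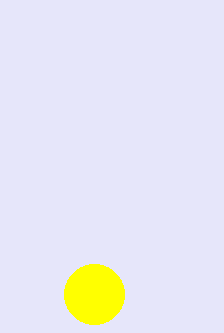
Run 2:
x = 94, y = 294, r = 30, c = 'yellow'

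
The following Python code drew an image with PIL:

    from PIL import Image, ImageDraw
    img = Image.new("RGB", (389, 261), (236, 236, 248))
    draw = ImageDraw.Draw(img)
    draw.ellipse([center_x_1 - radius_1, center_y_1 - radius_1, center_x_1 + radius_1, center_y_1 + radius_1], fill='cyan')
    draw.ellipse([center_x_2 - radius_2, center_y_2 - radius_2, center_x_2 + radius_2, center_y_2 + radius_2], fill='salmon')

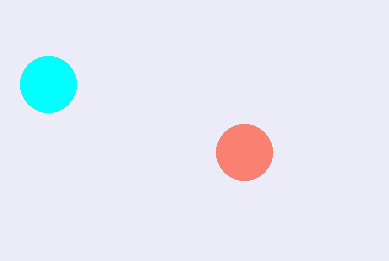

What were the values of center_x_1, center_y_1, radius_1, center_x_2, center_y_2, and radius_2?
center_x_1 = 48, center_y_1 = 84, radius_1 = 28, center_x_2 = 244, center_y_2 = 152, radius_2 = 28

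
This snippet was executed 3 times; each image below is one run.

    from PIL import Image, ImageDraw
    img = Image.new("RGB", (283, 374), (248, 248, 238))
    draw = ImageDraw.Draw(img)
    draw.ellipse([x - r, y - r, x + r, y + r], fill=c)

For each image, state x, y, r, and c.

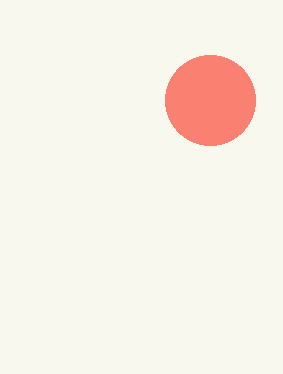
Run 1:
x = 210
y = 100
r = 45
c = 'salmon'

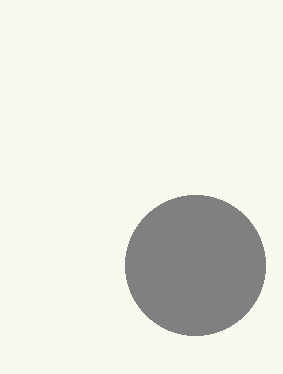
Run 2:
x = 195
y = 265
r = 70
c = 'gray'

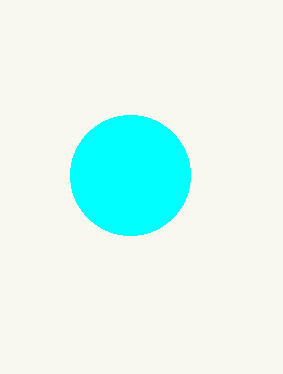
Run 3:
x = 130; y = 175; r = 60; c = 'cyan'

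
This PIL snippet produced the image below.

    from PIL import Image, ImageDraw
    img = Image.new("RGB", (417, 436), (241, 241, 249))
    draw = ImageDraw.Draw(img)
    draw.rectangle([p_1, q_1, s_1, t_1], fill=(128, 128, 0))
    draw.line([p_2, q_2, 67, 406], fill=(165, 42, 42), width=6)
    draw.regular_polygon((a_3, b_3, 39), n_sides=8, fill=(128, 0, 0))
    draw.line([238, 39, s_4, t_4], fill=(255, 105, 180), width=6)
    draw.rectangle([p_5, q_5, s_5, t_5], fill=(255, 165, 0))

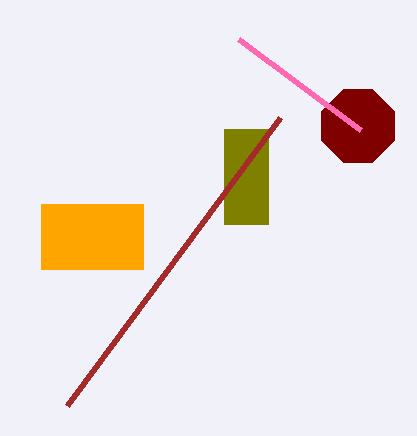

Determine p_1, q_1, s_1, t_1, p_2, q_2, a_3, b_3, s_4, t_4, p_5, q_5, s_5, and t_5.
p_1 = 224; q_1 = 129; s_1 = 268; t_1 = 224; p_2 = 280; q_2 = 118; a_3 = 358; b_3 = 126; s_4 = 360; t_4 = 130; p_5 = 41; q_5 = 204; s_5 = 143; t_5 = 269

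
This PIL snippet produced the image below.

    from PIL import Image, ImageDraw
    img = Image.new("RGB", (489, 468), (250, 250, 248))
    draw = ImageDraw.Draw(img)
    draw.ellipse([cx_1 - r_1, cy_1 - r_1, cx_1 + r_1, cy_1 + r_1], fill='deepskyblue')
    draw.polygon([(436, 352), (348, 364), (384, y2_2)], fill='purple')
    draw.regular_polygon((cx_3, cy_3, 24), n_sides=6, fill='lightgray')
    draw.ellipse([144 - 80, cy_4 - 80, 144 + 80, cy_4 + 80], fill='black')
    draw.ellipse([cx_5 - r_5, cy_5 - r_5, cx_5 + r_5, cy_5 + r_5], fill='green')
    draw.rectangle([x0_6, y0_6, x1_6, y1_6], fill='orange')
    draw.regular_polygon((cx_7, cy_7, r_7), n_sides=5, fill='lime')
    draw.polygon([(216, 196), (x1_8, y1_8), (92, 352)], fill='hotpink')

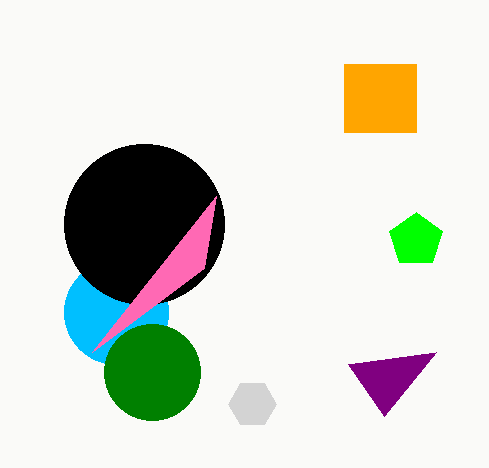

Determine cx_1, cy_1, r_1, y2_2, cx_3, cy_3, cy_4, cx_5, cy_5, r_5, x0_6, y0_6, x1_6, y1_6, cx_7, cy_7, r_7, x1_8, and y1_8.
cx_1 = 116; cy_1 = 312; r_1 = 52; y2_2 = 416; cx_3 = 252; cy_3 = 404; cy_4 = 224; cx_5 = 152; cy_5 = 372; r_5 = 48; x0_6 = 344; y0_6 = 64; x1_6 = 416; y1_6 = 132; cx_7 = 416; cy_7 = 240; r_7 = 28; x1_8 = 204; y1_8 = 268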